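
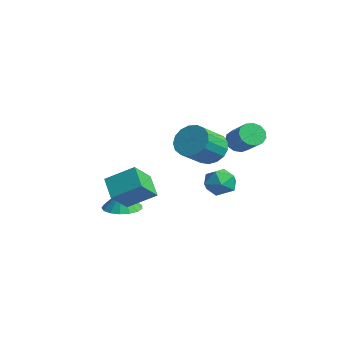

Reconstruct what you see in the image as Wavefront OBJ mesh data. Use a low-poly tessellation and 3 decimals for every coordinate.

v -0.217 2.285 2.314
v 0.619 2.217 1.699
v 1.233 0.806 2.69
v 0.397 0.875 3.306
v 0.761 2.531 2.058
v 1.375 1.12 3.05
v 0.679 2.789 2.476
v 1.293 1.378 3.467
v 0.391 2.931 2.857
v 1.005 1.521 3.848
v -0.035 2.926 3.113
v 0.579 1.515 4.105
v -0.503 2.774 3.187
v 0.111 1.363 4.178
v -0.906 2.51 3.06
v -0.292 1.099 4.052
v -1.151 2.194 2.763
v -0.537 0.784 3.754
v -1.182 1.9 2.363
v -0.568 0.489 3.354
v -0.991 1.693 1.952
v -0.377 0.283 2.943
v -0.624 1.623 1.624
v -0.01 0.212 2.615
v -0.163 1.704 1.454
v 0.451 0.293 2.445
v 0.285 1.918 1.481
v 0.899 0.508 2.472
v -0.16 3.845 2.619
v 0.188 4.223 2.072
v 1.628 4.232 2.994
v 1.28 3.855 3.541
v 0.021 4.513 2.33
v 1.461 4.522 3.252
v -0.203 4.592 2.679
v 1.237 4.601 3.601
v -0.414 4.433 3.009
v 1.026 4.442 3.932
v -0.544 4.088 3.216
v 0.896 4.097 4.138
v -0.552 3.666 3.232
v 0.888 3.675 4.155
v -0.436 3.301 3.054
v 1.004 3.31 3.977
v -0.232 3.109 2.738
v 1.208 3.118 3.661
v -0.005 3.15 2.384
v 1.435 3.159 3.306
v 0.172 3.413 2.104
v 1.612 3.422 3.027
v 0.244 3.813 1.988
v 1.684 3.822 2.91
v -0.684 -2.451 0.228
v -0.081 -3.574 1.26
v 0.137 -1.205 1.103
v 0.741 -2.328 2.135
v 0.459 -2.612 -0.615
v 1.063 -3.735 0.417
v 1.281 -1.366 0.26
v 1.884 -2.489 1.292
v -0.433 3.847 -0.25
v 0.348 3.355 -0.573
v -1.108 2.485 0.193
v -0.327 1.993 -0.13
v -0.253 2.565 0.66
v 0.164 3.406 0.386
v -0.924 2.434 -0.766
v -0.507 3.275 -1.04
v 0.044 2.481 -0.892
v 0.46 2.563 -0.01
v -1.22 3.277 -0.37
v -0.804 3.359 0.512
v -1.568 -1.974 -1.515
v -0.934 -1.162 -1.512
v -1.532 -2.006 -0.265
v -1.384 -0.961 -1.495
v -1.876 -0.992 -1.481
v -2.297 -1.248 -1.475
v -2.551 -1.67 -1.479
v -2.58 -2.162 -1.49
v -2.377 -2.611 -1.507
v -1.989 -2.914 -1.526
v -1.504 -3.002 -1.542
v -1.034 -2.854 -1.552
v -0.686 -2.505 -1.553
v -0.54 -2.034 -1.546
v -0.63 -1.55 -1.531
f 2 1 5
f 2 5 3
f 3 5 6
f 3 6 4
f 5 1 7
f 5 7 6
f 6 7 8
f 6 8 4
f 7 1 9
f 7 9 8
f 8 9 10
f 8 10 4
f 9 1 11
f 9 11 10
f 10 11 12
f 10 12 4
f 11 1 13
f 11 13 12
f 12 13 14
f 12 14 4
f 13 1 15
f 13 15 14
f 14 15 16
f 14 16 4
f 15 1 17
f 15 17 16
f 16 17 18
f 16 18 4
f 17 1 19
f 17 19 18
f 18 19 20
f 18 20 4
f 19 1 21
f 19 21 20
f 20 21 22
f 20 22 4
f 21 1 23
f 21 23 22
f 22 23 24
f 22 24 4
f 23 1 25
f 23 25 24
f 24 25 26
f 24 26 4
f 25 1 27
f 25 27 26
f 26 27 28
f 26 28 4
f 27 1 2
f 27 2 28
f 28 2 3
f 28 3 4
f 30 29 33
f 30 33 31
f 31 33 34
f 31 34 32
f 33 29 35
f 33 35 34
f 34 35 36
f 34 36 32
f 35 29 37
f 35 37 36
f 36 37 38
f 36 38 32
f 37 29 39
f 37 39 38
f 38 39 40
f 38 40 32
f 39 29 41
f 39 41 40
f 40 41 42
f 40 42 32
f 41 29 43
f 41 43 42
f 42 43 44
f 42 44 32
f 43 29 45
f 43 45 44
f 44 45 46
f 44 46 32
f 45 29 47
f 45 47 46
f 46 47 48
f 46 48 32
f 47 29 49
f 47 49 48
f 48 49 50
f 48 50 32
f 49 29 51
f 49 51 50
f 50 51 52
f 50 52 32
f 51 29 30
f 51 30 52
f 52 30 31
f 52 31 32
f 54 56 53
f 57 54 53
f 53 56 55
f 55 57 53
f 54 60 56
f 58 54 57
f 58 60 54
f 56 60 55
f 59 57 55
f 55 60 59
f 59 58 57
f 60 58 59
f 61 72 66
f 61 66 62
f 61 62 68
f 61 68 71
f 61 71 72
f 62 66 70
f 66 72 65
f 72 71 63
f 71 68 67
f 68 62 69
f 64 70 65
f 64 65 63
f 64 63 67
f 64 67 69
f 64 69 70
f 65 70 66
f 63 65 72
f 67 63 71
f 69 67 68
f 70 69 62
f 74 73 76
f 74 76 75
f 76 73 77
f 76 77 75
f 77 73 78
f 77 78 75
f 78 73 79
f 78 79 75
f 79 73 80
f 79 80 75
f 80 73 81
f 80 81 75
f 81 73 82
f 81 82 75
f 82 73 83
f 82 83 75
f 83 73 84
f 83 84 75
f 84 73 85
f 84 85 75
f 85 73 86
f 85 86 75
f 86 73 87
f 86 87 75
f 87 73 74
f 87 74 75



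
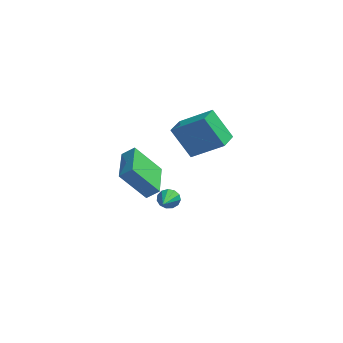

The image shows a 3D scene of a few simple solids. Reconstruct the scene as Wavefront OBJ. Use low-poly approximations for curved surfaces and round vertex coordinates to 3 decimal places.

v -2.652 0.661 -2.615
v -2.4 0.439 -3.137
v -2.568 -1.201 -1.785
v -2.134 0.542 -2.934
v -2.033 0.682 -2.631
v -2.128 0.815 -2.322
v -2.39 0.899 -2.107
v -2.735 0.908 -2.053
v -3.054 0.838 -2.177
v -3.245 0.712 -2.441
v -3.248 0.569 -2.76
v -3.062 0.456 -3.033
v -2.746 0.407 -3.173
v -1.044 -1.899 2.325
v -2.102 -1.613 3.938
v -0.838 -0.679 2.244
v -1.896 -0.393 3.857
v 0.636 -2.107 3.463
v -0.422 -1.821 5.076
v 0.842 -0.887 3.382
v -0.216 -0.601 4.995
v -4.385 -2.958 1.211
v -3.73 -2.9 1.734
v -4.726 -0.803 1.397
v -4.072 -0.745 1.921
v -3.108 -2.615 -0.421
v -2.454 -2.557 0.103
v -3.45 -0.46 -0.234
v -2.795 -0.402 0.289
f 2 1 4
f 2 4 3
f 4 1 5
f 4 5 3
f 5 1 6
f 5 6 3
f 6 1 7
f 6 7 3
f 7 1 8
f 7 8 3
f 8 1 9
f 8 9 3
f 9 1 10
f 9 10 3
f 10 1 11
f 10 11 3
f 11 1 12
f 11 12 3
f 12 1 13
f 12 13 3
f 13 1 2
f 13 2 3
f 15 17 14
f 18 15 14
f 14 17 16
f 16 18 14
f 15 21 17
f 19 15 18
f 19 21 15
f 17 21 16
f 20 18 16
f 16 21 20
f 20 19 18
f 21 19 20
f 23 25 22
f 26 23 22
f 22 25 24
f 24 26 22
f 23 29 25
f 27 23 26
f 27 29 23
f 25 29 24
f 28 26 24
f 24 29 28
f 28 27 26
f 29 27 28



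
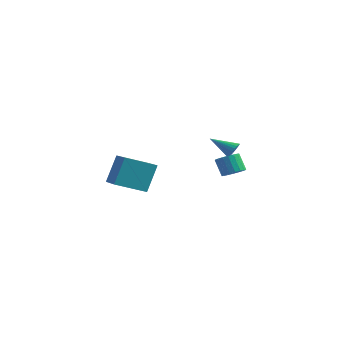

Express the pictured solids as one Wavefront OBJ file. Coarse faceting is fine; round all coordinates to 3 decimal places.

v -0.405 2.672 0.182
v 0.109 3.046 0.423
v -0.48 3.242 1.379
v -0.995 2.868 1.138
v -0.059 3.25 0.277
v -0.649 3.446 1.233
v -0.297 3.34 0.112
v -0.886 3.536 1.068
v -0.556 3.297 -0.039
v -1.145 3.493 0.917
v -0.785 3.131 -0.146
v -1.374 3.327 0.81
v -0.939 2.874 -0.188
v -1.528 3.07 0.767
v -0.987 2.577 -0.157
v -1.576 2.773 0.799
v -0.92 2.298 -0.059
v -1.509 2.494 0.897
v -0.751 2.094 0.087
v -1.341 2.29 1.043
v -0.514 2.004 0.252
v -1.103 2.2 1.208
v -0.255 2.047 0.403
v -0.844 2.243 1.359
v -0.026 2.213 0.51
v -0.615 2.409 1.466
v 0.128 2.47 0.553
v -0.461 2.666 1.508
v 0.176 2.767 0.521
v -0.413 2.963 1.477
v -0.497 2.785 1.738
v -0.315 3.035 2.205
v -1.763 2.395 2.442
v -0.42 3.2 2.107
v -0.537 3.301 1.952
v -0.648 3.324 1.765
v -0.736 3.265 1.574
v -0.788 3.132 1.408
v -0.795 2.947 1.292
v -0.757 2.737 1.244
v -0.679 2.535 1.271
v -0.574 2.371 1.37
v -0.457 2.269 1.524
v -0.346 2.247 1.711
v -0.258 2.306 1.902
v -0.207 2.438 2.068
v -0.199 2.623 2.184
v -0.237 2.833 2.232
v -3.512 -4.204 1.195
v -3.479 -3.367 2.754
v -2.399 -2.991 0.519
v -2.366 -2.153 2.078
v -2.334 -5.047 1.622
v -2.301 -4.209 3.181
v -1.221 -3.833 0.946
v -1.188 -2.996 2.505
f 2 1 5
f 2 5 3
f 3 5 6
f 3 6 4
f 5 1 7
f 5 7 6
f 6 7 8
f 6 8 4
f 7 1 9
f 7 9 8
f 8 9 10
f 8 10 4
f 9 1 11
f 9 11 10
f 10 11 12
f 10 12 4
f 11 1 13
f 11 13 12
f 12 13 14
f 12 14 4
f 13 1 15
f 13 15 14
f 14 15 16
f 14 16 4
f 15 1 17
f 15 17 16
f 16 17 18
f 16 18 4
f 17 1 19
f 17 19 18
f 18 19 20
f 18 20 4
f 19 1 21
f 19 21 20
f 20 21 22
f 20 22 4
f 21 1 23
f 21 23 22
f 22 23 24
f 22 24 4
f 23 1 25
f 23 25 24
f 24 25 26
f 24 26 4
f 25 1 27
f 25 27 26
f 26 27 28
f 26 28 4
f 27 1 29
f 27 29 28
f 28 29 30
f 28 30 4
f 29 1 2
f 29 2 30
f 30 2 3
f 30 3 4
f 32 31 34
f 32 34 33
f 34 31 35
f 34 35 33
f 35 31 36
f 35 36 33
f 36 31 37
f 36 37 33
f 37 31 38
f 37 38 33
f 38 31 39
f 38 39 33
f 39 31 40
f 39 40 33
f 40 31 41
f 40 41 33
f 41 31 42
f 41 42 33
f 42 31 43
f 42 43 33
f 43 31 44
f 43 44 33
f 44 31 45
f 44 45 33
f 45 31 46
f 45 46 33
f 46 31 47
f 46 47 33
f 47 31 48
f 47 48 33
f 48 31 32
f 48 32 33
f 50 52 49
f 53 50 49
f 49 52 51
f 51 53 49
f 50 56 52
f 54 50 53
f 54 56 50
f 52 56 51
f 55 53 51
f 51 56 55
f 55 54 53
f 56 54 55



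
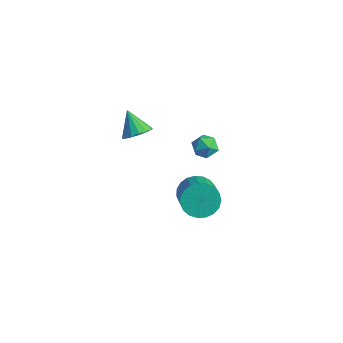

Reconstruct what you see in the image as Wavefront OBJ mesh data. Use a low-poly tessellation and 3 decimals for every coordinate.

v 1.523 2.888 -4.204
v 2.253 3.705 -4.303
v 3.568 2.668 -3.155
v 2.837 1.852 -3.056
v 2.023 3.828 -3.927
v 3.337 2.792 -2.78
v 1.706 3.789 -3.6
v 3.02 2.752 -2.452
v 1.357 3.594 -3.377
v 2.672 2.558 -2.229
v 1.037 3.278 -3.297
v 2.352 2.241 -2.149
v 0.801 2.893 -3.374
v 2.116 1.856 -2.226
v 0.69 2.508 -3.594
v 2.005 1.471 -2.446
v 0.723 2.189 -3.92
v 2.037 1.152 -2.772
v 0.894 1.991 -4.295
v 2.208 0.954 -3.147
v 1.174 1.947 -4.654
v 2.488 0.911 -3.506
v 1.514 2.067 -4.936
v 2.828 1.03 -3.788
v 1.855 2.329 -5.091
v 3.17 1.292 -3.943
v 2.14 2.687 -5.092
v 3.454 1.65 -3.944
v 2.317 3.08 -4.94
v 3.632 2.043 -3.792
v 2.357 3.44 -4.661
v 3.672 2.403 -3.513
v 0.266 -0.228 2.58
v 0.812 -0.581 3.127
v -0.726 0.008 3.72
v 0.913 -0.152 3.126
v 0.84 0.256 2.979
v 0.613 0.535 2.725
v 0.294 0.609 2.431
v -0.033 0.459 2.178
v -0.28 0.125 2.032
v -0.38 -0.303 2.033
v -0.308 -0.711 2.18
v -0.081 -0.99 2.435
v 0.238 -1.064 2.728
v 0.565 -0.914 2.981
v 1.749 3.138 1.078
v 2.511 3.181 1.314
v 2.069 2.239 0.206
v 2.831 2.282 0.442
v 2.28 1.969 0.928
v 2.081 2.524 1.467
v 2.499 2.896 0.053
v 2.3 3.451 0.592
v 2.974 3.031 0.681
v 2.839 2.458 1.221
v 1.741 2.962 0.299
v 1.606 2.389 0.839
f 2 1 5
f 2 5 3
f 3 5 6
f 3 6 4
f 5 1 7
f 5 7 6
f 6 7 8
f 6 8 4
f 7 1 9
f 7 9 8
f 8 9 10
f 8 10 4
f 9 1 11
f 9 11 10
f 10 11 12
f 10 12 4
f 11 1 13
f 11 13 12
f 12 13 14
f 12 14 4
f 13 1 15
f 13 15 14
f 14 15 16
f 14 16 4
f 15 1 17
f 15 17 16
f 16 17 18
f 16 18 4
f 17 1 19
f 17 19 18
f 18 19 20
f 18 20 4
f 19 1 21
f 19 21 20
f 20 21 22
f 20 22 4
f 21 1 23
f 21 23 22
f 22 23 24
f 22 24 4
f 23 1 25
f 23 25 24
f 24 25 26
f 24 26 4
f 25 1 27
f 25 27 26
f 26 27 28
f 26 28 4
f 27 1 29
f 27 29 28
f 28 29 30
f 28 30 4
f 29 1 31
f 29 31 30
f 30 31 32
f 30 32 4
f 31 1 2
f 31 2 32
f 32 2 3
f 32 3 4
f 34 33 36
f 34 36 35
f 36 33 37
f 36 37 35
f 37 33 38
f 37 38 35
f 38 33 39
f 38 39 35
f 39 33 40
f 39 40 35
f 40 33 41
f 40 41 35
f 41 33 42
f 41 42 35
f 42 33 43
f 42 43 35
f 43 33 44
f 43 44 35
f 44 33 45
f 44 45 35
f 45 33 46
f 45 46 35
f 46 33 34
f 46 34 35
f 47 58 52
f 47 52 48
f 47 48 54
f 47 54 57
f 47 57 58
f 48 52 56
f 52 58 51
f 58 57 49
f 57 54 53
f 54 48 55
f 50 56 51
f 50 51 49
f 50 49 53
f 50 53 55
f 50 55 56
f 51 56 52
f 49 51 58
f 53 49 57
f 55 53 54
f 56 55 48



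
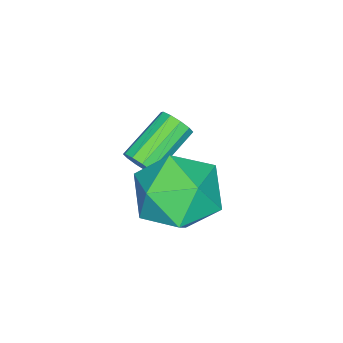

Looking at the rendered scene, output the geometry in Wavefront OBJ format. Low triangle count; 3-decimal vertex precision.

v -1.73 -0.179 2.042
v -0.624 -0.691 2.09
v -2.556 -1.929 2.43
v -1.45 -2.441 2.478
v -1.798 -1.659 3.347
v -1.288 -0.577 3.107
v -1.892 -2.043 1.413
v -1.382 -0.961 1.173
v -0.724 -1.842 1.701
v -0.666 -1.605 2.896
v -2.514 -1.015 1.624
v -2.456 -0.778 2.819
v -3.08 -3.331 0.872
v -2.836 -3.078 1.242
v -4.217 -2.796 1.958
v -4.46 -3.049 1.588
v -2.912 -2.871 1.016
v -4.292 -2.59 1.731
v -3.051 -2.841 0.735
v -4.431 -2.559 1.45
v -3.202 -2.997 0.506
v -4.582 -2.715 1.222
v -3.306 -3.281 0.417
v -4.686 -2.999 1.133
v -3.323 -3.584 0.502
v -4.704 -3.302 1.218
v -3.248 -3.79 0.729
v -4.628 -3.509 1.444
v -3.109 -3.821 1.01
v -4.489 -3.539 1.725
v -2.958 -3.665 1.238
v -4.338 -3.383 1.954
v -2.854 -3.381 1.327
v -4.234 -3.099 2.043
f 1 12 6
f 1 6 2
f 1 2 8
f 1 8 11
f 1 11 12
f 2 6 10
f 6 12 5
f 12 11 3
f 11 8 7
f 8 2 9
f 4 10 5
f 4 5 3
f 4 3 7
f 4 7 9
f 4 9 10
f 5 10 6
f 3 5 12
f 7 3 11
f 9 7 8
f 10 9 2
f 14 13 17
f 14 17 15
f 15 17 18
f 15 18 16
f 17 13 19
f 17 19 18
f 18 19 20
f 18 20 16
f 19 13 21
f 19 21 20
f 20 21 22
f 20 22 16
f 21 13 23
f 21 23 22
f 22 23 24
f 22 24 16
f 23 13 25
f 23 25 24
f 24 25 26
f 24 26 16
f 25 13 27
f 25 27 26
f 26 27 28
f 26 28 16
f 27 13 29
f 27 29 28
f 28 29 30
f 28 30 16
f 29 13 31
f 29 31 30
f 30 31 32
f 30 32 16
f 31 13 33
f 31 33 32
f 32 33 34
f 32 34 16
f 33 13 14
f 33 14 34
f 34 14 15
f 34 15 16



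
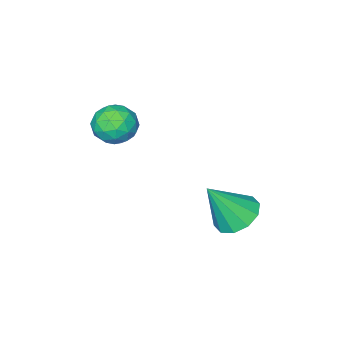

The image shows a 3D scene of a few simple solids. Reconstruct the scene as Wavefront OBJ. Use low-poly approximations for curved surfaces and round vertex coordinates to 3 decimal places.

v 1.456 2.808 -3.769
v 2.289 2.918 -4.234
v 2.424 2.312 -2.151
v 2.145 3.439 -3.988
v 1.738 3.719 -3.659
v 1.224 3.65 -3.372
v 0.798 3.26 -3.237
v 0.623 2.697 -3.305
v 0.767 2.177 -3.55
v 1.173 1.897 -3.879
v 1.688 1.965 -4.166
v 2.114 2.356 -4.302
v 2.723 -1.195 -0.279
v 3.261 -0.484 -0.429
v 3.899 -2.056 -0.151
v 4.437 -1.345 -0.301
v 3.965 -1.4 0.468
v 3.238 -0.868 0.389
v 3.922 -1.672 -0.969
v 3.195 -1.14 -1.048
v 4.002 -0.778 -0.856
v 4.028 -0.61 0.032
v 3.132 -1.93 -0.612
v 3.158 -1.762 0.276
v 2.889 -0.764 -0.365
v 4.271 -1.776 -0.215
v 3.994 -1.809 0.237
v 4.31 -1.39 0.149
v 2.875 -0.99 0.116
v 3.191 -0.572 0.027
v 3.605 -1.11 0.555
v 3.969 -1.968 -0.607
v 4.285 -1.55 -0.696
v 2.85 -1.15 -0.729
v 3.166 -0.731 -0.817
v 3.555 -1.43 -1.135
v 3.64 -0.519 -0.704
v 4.331 -1.025 -0.629
v 4.029 -1.217 -1.022
v 3.602 -0.904 -1.068
v 3.655 -0.42 -0.182
v 4.347 -0.926 -0.107
v 4.069 -0.959 0.345
v 3.642 -0.646 0.299
v 4.091 -0.593 -0.433
v 2.813 -1.614 -0.473
v 3.505 -2.12 -0.398
v 3.518 -1.894 -0.879
v 3.091 -1.581 -0.925
v 2.829 -1.515 0.049
v 3.52 -2.021 0.124
v 3.558 -1.636 0.488
v 3.131 -1.323 0.442
v 3.069 -1.947 -0.147
f 2 1 4
f 2 4 3
f 4 1 5
f 4 5 3
f 5 1 6
f 5 6 3
f 6 1 7
f 6 7 3
f 7 1 8
f 7 8 3
f 8 1 9
f 8 9 3
f 9 1 10
f 9 10 3
f 10 1 11
f 10 11 3
f 11 1 12
f 11 12 3
f 12 1 2
f 12 2 3
f 13 50 29
f 50 24 53
f 29 53 18
f 50 53 29
f 13 29 25
f 29 18 30
f 25 30 14
f 29 30 25
f 13 25 34
f 25 14 35
f 34 35 20
f 25 35 34
f 13 34 46
f 34 20 49
f 46 49 23
f 34 49 46
f 13 46 50
f 46 23 54
f 50 54 24
f 46 54 50
f 14 30 41
f 30 18 44
f 41 44 22
f 30 44 41
f 18 53 31
f 53 24 52
f 31 52 17
f 53 52 31
f 24 54 51
f 54 23 47
f 51 47 15
f 54 47 51
f 23 49 48
f 49 20 36
f 48 36 19
f 49 36 48
f 20 35 40
f 35 14 37
f 40 37 21
f 35 37 40
f 16 42 28
f 42 22 43
f 28 43 17
f 42 43 28
f 16 28 26
f 28 17 27
f 26 27 15
f 28 27 26
f 16 26 33
f 26 15 32
f 33 32 19
f 26 32 33
f 16 33 38
f 33 19 39
f 38 39 21
f 33 39 38
f 16 38 42
f 38 21 45
f 42 45 22
f 38 45 42
f 17 43 31
f 43 22 44
f 31 44 18
f 43 44 31
f 15 27 51
f 27 17 52
f 51 52 24
f 27 52 51
f 19 32 48
f 32 15 47
f 48 47 23
f 32 47 48
f 21 39 40
f 39 19 36
f 40 36 20
f 39 36 40
f 22 45 41
f 45 21 37
f 41 37 14
f 45 37 41



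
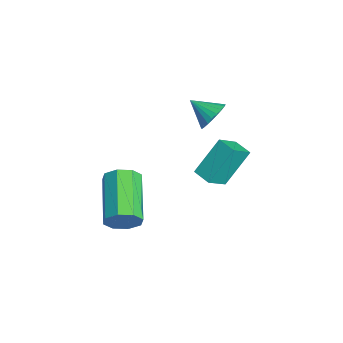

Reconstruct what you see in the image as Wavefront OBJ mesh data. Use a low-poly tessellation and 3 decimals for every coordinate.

v -2.592 0.962 0.613
v -2.121 0.992 1.17
v -3.248 0.198 1.207
v -2.302 1.201 1.239
v -2.527 1.373 1.212
v -2.762 1.483 1.094
v -2.971 1.514 0.903
v -3.122 1.461 0.668
v -3.192 1.331 0.424
v -3.171 1.146 0.209
v -3.062 0.932 0.055
v -2.881 0.723 -0.014
v -2.656 0.551 0.013
v -2.421 0.44 0.131
v -2.212 0.41 0.322
v -2.061 0.463 0.558
v -1.991 0.593 0.801
v -2.012 0.778 1.016
v 0.552 -3.319 -1.907
v 0.838 -2.976 -1.28
v -1.186 -2.557 -0.586
v -1.472 -2.901 -1.213
v 0.762 -2.6 -1.728
v -1.262 -2.182 -1.035
v 0.563 -2.647 -2.281
v -1.461 -2.228 -1.587
v 0.357 -3.087 -2.615
v -1.666 -2.668 -1.921
v 0.266 -3.663 -2.534
v -1.758 -3.244 -1.84
v 0.342 -4.038 -2.085
v -1.682 -3.62 -1.392
v 0.541 -3.992 -1.533
v -1.483 -3.573 -0.839
v 0.746 -3.552 -1.199
v -1.277 -3.133 -0.505
v -2.374 0.841 -2.794
v -2.799 1.939 -1.419
v -1.638 1.218 -2.867
v -2.063 2.315 -1.491
v -1.877 0.025 -1.989
v -2.302 1.122 -0.613
v -1.141 0.401 -2.061
v -1.566 1.499 -0.686
f 2 1 4
f 2 4 3
f 4 1 5
f 4 5 3
f 5 1 6
f 5 6 3
f 6 1 7
f 6 7 3
f 7 1 8
f 7 8 3
f 8 1 9
f 8 9 3
f 9 1 10
f 9 10 3
f 10 1 11
f 10 11 3
f 11 1 12
f 11 12 3
f 12 1 13
f 12 13 3
f 13 1 14
f 13 14 3
f 14 1 15
f 14 15 3
f 15 1 16
f 15 16 3
f 16 1 17
f 16 17 3
f 17 1 18
f 17 18 3
f 18 1 2
f 18 2 3
f 20 19 23
f 20 23 21
f 21 23 24
f 21 24 22
f 23 19 25
f 23 25 24
f 24 25 26
f 24 26 22
f 25 19 27
f 25 27 26
f 26 27 28
f 26 28 22
f 27 19 29
f 27 29 28
f 28 29 30
f 28 30 22
f 29 19 31
f 29 31 30
f 30 31 32
f 30 32 22
f 31 19 33
f 31 33 32
f 32 33 34
f 32 34 22
f 33 19 35
f 33 35 34
f 34 35 36
f 34 36 22
f 35 19 20
f 35 20 36
f 36 20 21
f 36 21 22
f 38 40 37
f 41 38 37
f 37 40 39
f 39 41 37
f 38 44 40
f 42 38 41
f 42 44 38
f 40 44 39
f 43 41 39
f 39 44 43
f 43 42 41
f 44 42 43



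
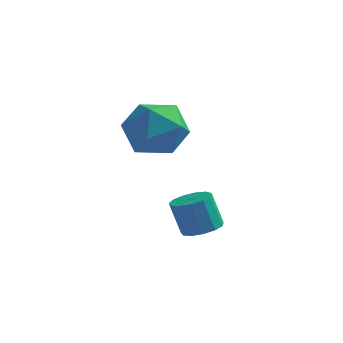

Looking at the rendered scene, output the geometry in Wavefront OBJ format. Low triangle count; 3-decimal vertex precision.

v -1.704 -1.617 1.354
v -0.526 -1.481 1.433
v -1.474 -2.679 -0.233
v -0.296 -2.543 -0.154
v -0.874 -3.202 0.649
v -1.016 -2.546 1.629
v -0.984 -1.614 -0.429
v -1.126 -0.958 0.551
v -0.081 -1.479 0.331
v -0.013 -2.461 0.997
v -1.987 -1.699 0.203
v -1.919 -2.681 0.869
v 0.66 -2.454 -3.348
v 1.202 -2.843 -3.135
v 0.781 -2.775 -1.939
v 0.24 -2.386 -2.152
v 1.32 -2.468 -3.115
v 0.9 -2.399 -1.919
v 1.229 -2.088 -3.169
v 0.808 -2.019 -1.973
v 0.958 -1.824 -3.28
v 0.537 -1.756 -2.084
v 0.591 -1.761 -3.412
v 0.171 -1.692 -2.216
v 0.247 -1.917 -3.524
v -0.174 -1.849 -2.328
v 0.034 -2.245 -3.58
v -0.387 -2.176 -2.384
v 0.02 -2.638 -3.563
v -0.401 -2.57 -2.367
v 0.209 -2.974 -3.477
v -0.212 -2.905 -2.281
v 0.542 -3.144 -3.35
v 0.121 -3.075 -2.154
v 0.912 -3.096 -3.223
v 0.491 -3.027 -2.027
f 1 12 6
f 1 6 2
f 1 2 8
f 1 8 11
f 1 11 12
f 2 6 10
f 6 12 5
f 12 11 3
f 11 8 7
f 8 2 9
f 4 10 5
f 4 5 3
f 4 3 7
f 4 7 9
f 4 9 10
f 5 10 6
f 3 5 12
f 7 3 11
f 9 7 8
f 10 9 2
f 14 13 17
f 14 17 15
f 15 17 18
f 15 18 16
f 17 13 19
f 17 19 18
f 18 19 20
f 18 20 16
f 19 13 21
f 19 21 20
f 20 21 22
f 20 22 16
f 21 13 23
f 21 23 22
f 22 23 24
f 22 24 16
f 23 13 25
f 23 25 24
f 24 25 26
f 24 26 16
f 25 13 27
f 25 27 26
f 26 27 28
f 26 28 16
f 27 13 29
f 27 29 28
f 28 29 30
f 28 30 16
f 29 13 31
f 29 31 30
f 30 31 32
f 30 32 16
f 31 13 33
f 31 33 32
f 32 33 34
f 32 34 16
f 33 13 35
f 33 35 34
f 34 35 36
f 34 36 16
f 35 13 14
f 35 14 36
f 36 14 15
f 36 15 16



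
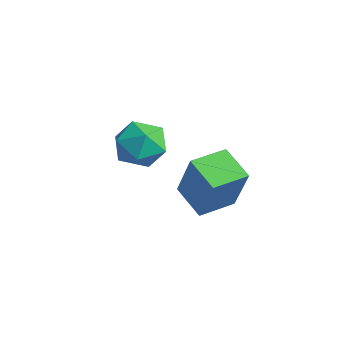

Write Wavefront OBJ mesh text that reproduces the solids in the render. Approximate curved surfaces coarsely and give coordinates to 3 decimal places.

v -1.573 1.269 -2.529
v -0.708 1.239 -0.827
v -1.689 2.521 -2.448
v -0.825 2.491 -0.746
v -0.455 1.409 -3.094
v 0.409 1.379 -1.392
v -0.572 2.661 -3.013
v 0.293 2.631 -1.311
v -3.84 2.021 -2.133
v -3.017 1.655 -1.781
v -4.603 0.725 -1.699
v -3.78 0.359 -1.347
v -4.199 1.113 -0.91
v -3.728 1.914 -1.178
v -3.892 0.466 -2.302
v -3.421 1.267 -2.57
v -3.049 0.694 -1.886
v -3.239 1.093 -1.025
v -4.381 1.287 -2.455
v -4.571 1.686 -1.594
f 2 4 1
f 5 2 1
f 1 4 3
f 3 5 1
f 2 8 4
f 6 2 5
f 6 8 2
f 4 8 3
f 7 5 3
f 3 8 7
f 7 6 5
f 8 6 7
f 9 20 14
f 9 14 10
f 9 10 16
f 9 16 19
f 9 19 20
f 10 14 18
f 14 20 13
f 20 19 11
f 19 16 15
f 16 10 17
f 12 18 13
f 12 13 11
f 12 11 15
f 12 15 17
f 12 17 18
f 13 18 14
f 11 13 20
f 15 11 19
f 17 15 16
f 18 17 10



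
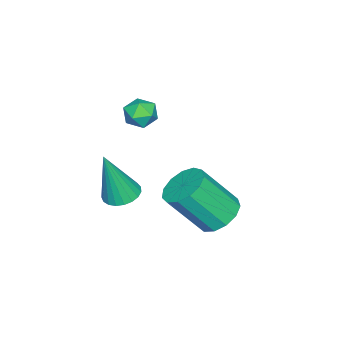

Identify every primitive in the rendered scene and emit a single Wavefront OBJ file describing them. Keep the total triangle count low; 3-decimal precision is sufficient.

v 2.758 1.036 1.744
v 3.539 1.22 1.577
v 4.084 0.228 3.028
v 3.302 0.044 3.196
v 3.385 1.55 1.86
v 3.93 0.559 3.311
v 3.033 1.718 2.107
v 3.577 0.726 3.558
v 2.592 1.669 2.239
v 3.137 0.677 3.69
v 2.205 1.419 2.214
v 2.749 0.427 3.665
v 1.993 1.047 2.039
v 2.537 0.055 3.49
v 2.023 0.672 1.771
v 2.568 -0.32 3.223
v 2.287 0.412 1.495
v 2.832 -0.579 2.946
v 2.7 0.351 1.298
v 3.245 -0.641 2.749
v 3.132 0.506 1.242
v 3.677 -0.485 2.693
v 3.444 0.83 1.346
v 3.989 -0.161 2.797
v -0.333 -2.543 3.12
v 0.134 -2.524 3.575
v -0.354 -3.596 3.185
v 0.113 -3.577 3.64
v -0.485 -3.355 3.777
v -0.472 -2.704 3.736
v 0.252 -3.416 3.024
v 0.265 -2.765 2.983
v 0.495 -3.064 3.515
v 0.04 -3.026 3.981
v -0.26 -3.094 2.779
v -0.715 -3.056 3.245
v 2.76 -2.346 1.623
v 3.113 -1.789 1.654
v 3.2 -2.734 3.577
v 2.864 -1.703 1.728
v 2.596 -1.727 1.783
v 2.357 -1.858 1.811
v 2.187 -2.074 1.806
v 2.117 -2.337 1.77
v 2.157 -2.601 1.708
v 2.302 -2.821 1.632
v 2.526 -2.959 1.554
v 2.791 -2.991 1.488
v 3.05 -2.912 1.445
v 3.259 -2.734 1.434
v 3.382 -2.489 1.455
v 3.397 -2.22 1.505
v 3.302 -1.972 1.575
f 2 1 5
f 2 5 3
f 3 5 6
f 3 6 4
f 5 1 7
f 5 7 6
f 6 7 8
f 6 8 4
f 7 1 9
f 7 9 8
f 8 9 10
f 8 10 4
f 9 1 11
f 9 11 10
f 10 11 12
f 10 12 4
f 11 1 13
f 11 13 12
f 12 13 14
f 12 14 4
f 13 1 15
f 13 15 14
f 14 15 16
f 14 16 4
f 15 1 17
f 15 17 16
f 16 17 18
f 16 18 4
f 17 1 19
f 17 19 18
f 18 19 20
f 18 20 4
f 19 1 21
f 19 21 20
f 20 21 22
f 20 22 4
f 21 1 23
f 21 23 22
f 22 23 24
f 22 24 4
f 23 1 2
f 23 2 24
f 24 2 3
f 24 3 4
f 25 36 30
f 25 30 26
f 25 26 32
f 25 32 35
f 25 35 36
f 26 30 34
f 30 36 29
f 36 35 27
f 35 32 31
f 32 26 33
f 28 34 29
f 28 29 27
f 28 27 31
f 28 31 33
f 28 33 34
f 29 34 30
f 27 29 36
f 31 27 35
f 33 31 32
f 34 33 26
f 38 37 40
f 38 40 39
f 40 37 41
f 40 41 39
f 41 37 42
f 41 42 39
f 42 37 43
f 42 43 39
f 43 37 44
f 43 44 39
f 44 37 45
f 44 45 39
f 45 37 46
f 45 46 39
f 46 37 47
f 46 47 39
f 47 37 48
f 47 48 39
f 48 37 49
f 48 49 39
f 49 37 50
f 49 50 39
f 50 37 51
f 50 51 39
f 51 37 52
f 51 52 39
f 52 37 53
f 52 53 39
f 53 37 38
f 53 38 39



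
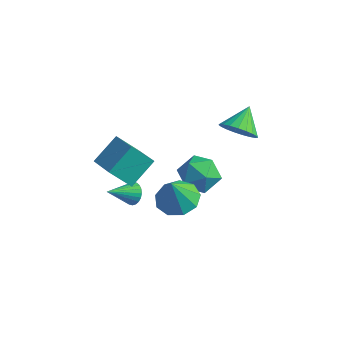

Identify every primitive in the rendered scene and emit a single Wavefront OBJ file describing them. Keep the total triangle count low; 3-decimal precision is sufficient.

v -3.582 -3.718 0.631
v -2.169 -4.46 1.272
v -3.302 -2.376 1.567
v -1.889 -3.118 2.207
v -2.771 -3.122 -0.467
v -1.358 -3.864 0.173
v -2.491 -1.78 0.468
v -1.078 -2.522 1.109
v -3.244 -1.272 -3.82
v -2.859 -1.127 -3.33
v -3.856 -2.488 -2.98
v -3.06 -0.989 -3.276
v -3.29 -0.894 -3.306
v -3.512 -0.856 -3.414
v -3.693 -0.882 -3.583
v -3.806 -0.967 -3.789
v -3.834 -1.099 -3.999
v -3.771 -1.257 -4.183
v -3.629 -1.417 -4.311
v -3.428 -1.555 -4.364
v -3.199 -1.65 -4.334
v -2.976 -1.687 -4.227
v -2.795 -1.661 -4.057
v -2.682 -1.576 -3.851
v -2.654 -1.445 -3.641
v -2.717 -1.287 -3.458
v -0.733 1.83 -2.652
v 0.172 1.128 -2.603
v -1.872 0.372 -2.517
v -0.967 -0.33 -2.468
v -1.192 0.377 -1.594
v -0.488 1.278 -1.678
v -1.212 0.222 -3.442
v -0.508 1.123 -3.526
v -0.124 0.134 -3.091
v -0.112 0.23 -1.949
v -1.588 1.27 -3.171
v -1.576 1.366 -2.029
v 0.4 2.08 0.434
v 1.284 2.402 0.161
v 0.22 3.28 1.266
v 1.043 2.564 -0.125
v 0.69 2.643 -0.314
v 0.287 2.624 -0.374
v -0.096 2.511 -0.293
v -0.394 2.324 -0.087
v -0.554 2.095 0.209
v -0.55 1.863 0.544
v -0.381 1.669 0.86
v -0.078 1.546 1.103
v 0.308 1.515 1.23
v 0.71 1.583 1.219
v 1.058 1.736 1.073
v 1.292 1.949 0.816
v 1.372 2.185 0.494
v -0.125 -2.066 -1.545
v 0.679 -2.74 -1.758
v -0.135 -2.574 0.025
v 0.945 -2.092 -1.546
v 0.711 -1.432 -1.334
v 0.085 -1.068 -1.221
v -0.638 -1.172 -1.259
v -1.122 -1.694 -1.431
v -1.139 -2.39 -1.656
v -0.681 -2.935 -1.829
v 0.036 -3.073 -1.869
f 2 4 1
f 5 2 1
f 1 4 3
f 3 5 1
f 2 8 4
f 6 2 5
f 6 8 2
f 4 8 3
f 7 5 3
f 3 8 7
f 7 6 5
f 8 6 7
f 10 9 12
f 10 12 11
f 12 9 13
f 12 13 11
f 13 9 14
f 13 14 11
f 14 9 15
f 14 15 11
f 15 9 16
f 15 16 11
f 16 9 17
f 16 17 11
f 17 9 18
f 17 18 11
f 18 9 19
f 18 19 11
f 19 9 20
f 19 20 11
f 20 9 21
f 20 21 11
f 21 9 22
f 21 22 11
f 22 9 23
f 22 23 11
f 23 9 24
f 23 24 11
f 24 9 25
f 24 25 11
f 25 9 26
f 25 26 11
f 26 9 10
f 26 10 11
f 27 38 32
f 27 32 28
f 27 28 34
f 27 34 37
f 27 37 38
f 28 32 36
f 32 38 31
f 38 37 29
f 37 34 33
f 34 28 35
f 30 36 31
f 30 31 29
f 30 29 33
f 30 33 35
f 30 35 36
f 31 36 32
f 29 31 38
f 33 29 37
f 35 33 34
f 36 35 28
f 40 39 42
f 40 42 41
f 42 39 43
f 42 43 41
f 43 39 44
f 43 44 41
f 44 39 45
f 44 45 41
f 45 39 46
f 45 46 41
f 46 39 47
f 46 47 41
f 47 39 48
f 47 48 41
f 48 39 49
f 48 49 41
f 49 39 50
f 49 50 41
f 50 39 51
f 50 51 41
f 51 39 52
f 51 52 41
f 52 39 53
f 52 53 41
f 53 39 54
f 53 54 41
f 54 39 55
f 54 55 41
f 55 39 40
f 55 40 41
f 57 56 59
f 57 59 58
f 59 56 60
f 59 60 58
f 60 56 61
f 60 61 58
f 61 56 62
f 61 62 58
f 62 56 63
f 62 63 58
f 63 56 64
f 63 64 58
f 64 56 65
f 64 65 58
f 65 56 66
f 65 66 58
f 66 56 57
f 66 57 58



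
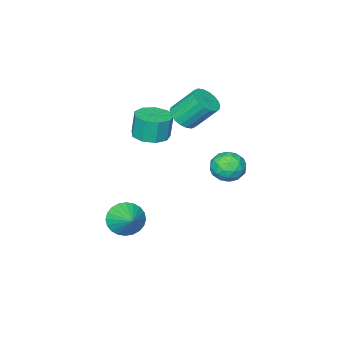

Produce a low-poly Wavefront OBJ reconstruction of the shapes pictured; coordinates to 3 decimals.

v -0.008 -1.293 0.55
v 0.908 -1.594 0.66
v 0.763 -1.527 2.041
v -0.152 -1.227 1.93
v 0.889 -0.931 0.626
v 0.744 -0.865 2.007
v 0.45 -0.438 0.556
v 0.306 -0.372 1.937
v -0.203 -0.345 0.484
v -0.347 -0.279 1.864
v -0.764 -0.696 0.442
v -0.909 -0.629 1.822
v -0.972 -1.326 0.45
v -1.117 -1.26 1.831
v -0.729 -1.941 0.505
v -0.873 -1.874 1.886
v -0.148 -2.253 0.581
v -0.292 -2.186 1.962
v 0.499 -2.115 0.642
v 0.354 -2.049 2.023
v -1.164 3.955 0.779
v -0.501 4.583 0.573
v -0.239 2.837 0.347
v 0.424 3.465 0.141
v 0.184 3.313 1.033
v -0.388 4.004 1.3
v -0.352 3.416 -0.38
v -0.924 4.107 -0.113
v 0.001 4.249 -0.143
v 0.332 4.186 0.73
v -1.072 3.234 0.19
v -0.741 3.171 1.063
v -0.913 4.367 0.714
v 0.173 3.053 0.206
v 0.032 2.964 0.73
v 0.422 3.332 0.609
v -0.847 4.027 1.141
v -0.457 4.396 1.02
v -0.055 3.65 1.29
v -0.283 3.024 -0.1
v 0.107 3.393 -0.221
v -1.162 4.088 0.311
v -0.772 4.456 0.19
v -0.685 3.77 -0.37
v -0.229 4.54 0.172
v 0.314 3.883 -0.082
v -0.142 3.854 -0.388
v -0.478 4.26 -0.231
v -0.034 4.503 0.685
v 0.509 3.845 0.431
v 0.368 3.756 0.955
v 0.032 4.163 1.112
v 0.26 4.307 0.264
v -1.249 3.575 0.489
v -0.706 2.917 0.235
v -0.772 3.257 -0.192
v -1.108 3.664 -0.035
v -1.054 3.537 1.002
v -0.511 2.88 0.748
v -0.262 3.16 1.151
v -0.598 3.566 1.308
v -1 3.113 0.656
v 2.935 0.143 -3.491
v 3.282 0.499 -4.347
v 3.505 1.277 -2.789
v 2.933 0.665 -4.332
v 2.585 0.752 -4.189
v 2.29 0.746 -3.94
v 2.093 0.648 -3.622
v 2.025 0.474 -3.284
v 2.094 0.249 -2.978
v 2.292 0.008 -2.75
v 2.588 -0.212 -2.635
v 2.936 -0.378 -2.65
v 3.284 -0.465 -2.793
v 3.579 -0.459 -3.042
v 3.776 -0.362 -3.36
v 3.845 -0.187 -3.698
v 3.775 0.038 -4.004
v 3.577 0.279 -4.232
v -1.22 -0.284 1.75
v -0.806 0.393 1.473
v -1.466 1.361 2.853
v -1.88 0.684 3.13
v -1.136 0.419 1.298
v -1.795 1.387 2.677
v -1.481 0.305 1.212
v -2.141 1.274 2.591
v -1.775 0.076 1.232
v -2.435 1.044 2.612
v -1.959 -0.226 1.356
v -2.619 0.743 2.735
v -1.997 -0.538 1.557
v -2.657 0.43 2.937
v -1.881 -0.801 1.797
v -2.541 0.168 3.176
v -1.634 -0.961 2.027
v -2.294 0.007 3.407
v -1.305 -0.987 2.203
v -1.964 -0.019 3.582
v -0.959 -0.874 2.289
v -1.619 0.095 3.668
v -0.665 -0.644 2.268
v -1.325 0.324 3.648
v -0.481 -0.343 2.145
v -1.141 0.626 3.524
v -0.443 -0.03 1.943
v -1.103 0.938 3.323
v -0.559 0.232 1.704
v -1.219 1.201 3.083
f 2 1 5
f 2 5 3
f 3 5 6
f 3 6 4
f 5 1 7
f 5 7 6
f 6 7 8
f 6 8 4
f 7 1 9
f 7 9 8
f 8 9 10
f 8 10 4
f 9 1 11
f 9 11 10
f 10 11 12
f 10 12 4
f 11 1 13
f 11 13 12
f 12 13 14
f 12 14 4
f 13 1 15
f 13 15 14
f 14 15 16
f 14 16 4
f 15 1 17
f 15 17 16
f 16 17 18
f 16 18 4
f 17 1 19
f 17 19 18
f 18 19 20
f 18 20 4
f 19 1 2
f 19 2 20
f 20 2 3
f 20 3 4
f 21 58 37
f 58 32 61
f 37 61 26
f 58 61 37
f 21 37 33
f 37 26 38
f 33 38 22
f 37 38 33
f 21 33 42
f 33 22 43
f 42 43 28
f 33 43 42
f 21 42 54
f 42 28 57
f 54 57 31
f 42 57 54
f 21 54 58
f 54 31 62
f 58 62 32
f 54 62 58
f 22 38 49
f 38 26 52
f 49 52 30
f 38 52 49
f 26 61 39
f 61 32 60
f 39 60 25
f 61 60 39
f 32 62 59
f 62 31 55
f 59 55 23
f 62 55 59
f 31 57 56
f 57 28 44
f 56 44 27
f 57 44 56
f 28 43 48
f 43 22 45
f 48 45 29
f 43 45 48
f 24 50 36
f 50 30 51
f 36 51 25
f 50 51 36
f 24 36 34
f 36 25 35
f 34 35 23
f 36 35 34
f 24 34 41
f 34 23 40
f 41 40 27
f 34 40 41
f 24 41 46
f 41 27 47
f 46 47 29
f 41 47 46
f 24 46 50
f 46 29 53
f 50 53 30
f 46 53 50
f 25 51 39
f 51 30 52
f 39 52 26
f 51 52 39
f 23 35 59
f 35 25 60
f 59 60 32
f 35 60 59
f 27 40 56
f 40 23 55
f 56 55 31
f 40 55 56
f 29 47 48
f 47 27 44
f 48 44 28
f 47 44 48
f 30 53 49
f 53 29 45
f 49 45 22
f 53 45 49
f 64 63 66
f 64 66 65
f 66 63 67
f 66 67 65
f 67 63 68
f 67 68 65
f 68 63 69
f 68 69 65
f 69 63 70
f 69 70 65
f 70 63 71
f 70 71 65
f 71 63 72
f 71 72 65
f 72 63 73
f 72 73 65
f 73 63 74
f 73 74 65
f 74 63 75
f 74 75 65
f 75 63 76
f 75 76 65
f 76 63 77
f 76 77 65
f 77 63 78
f 77 78 65
f 78 63 79
f 78 79 65
f 79 63 80
f 79 80 65
f 80 63 64
f 80 64 65
f 82 81 85
f 82 85 83
f 83 85 86
f 83 86 84
f 85 81 87
f 85 87 86
f 86 87 88
f 86 88 84
f 87 81 89
f 87 89 88
f 88 89 90
f 88 90 84
f 89 81 91
f 89 91 90
f 90 91 92
f 90 92 84
f 91 81 93
f 91 93 92
f 92 93 94
f 92 94 84
f 93 81 95
f 93 95 94
f 94 95 96
f 94 96 84
f 95 81 97
f 95 97 96
f 96 97 98
f 96 98 84
f 97 81 99
f 97 99 98
f 98 99 100
f 98 100 84
f 99 81 101
f 99 101 100
f 100 101 102
f 100 102 84
f 101 81 103
f 101 103 102
f 102 103 104
f 102 104 84
f 103 81 105
f 103 105 104
f 104 105 106
f 104 106 84
f 105 81 107
f 105 107 106
f 106 107 108
f 106 108 84
f 107 81 109
f 107 109 108
f 108 109 110
f 108 110 84
f 109 81 82
f 109 82 110
f 110 82 83
f 110 83 84



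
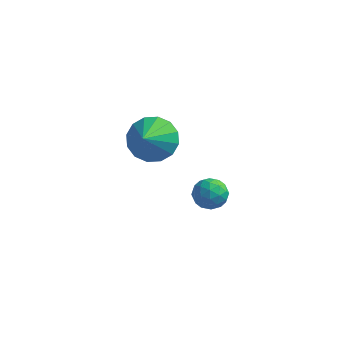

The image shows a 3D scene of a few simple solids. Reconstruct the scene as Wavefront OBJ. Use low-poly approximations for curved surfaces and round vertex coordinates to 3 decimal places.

v 3.734 0.873 -3.429
v 4.136 0.373 -3.439
v 3.064 0.347 -4.021
v 3.466 -0.153 -4.031
v 3.166 0.007 -3.487
v 3.58 0.332 -3.121
v 3.62 0.388 -4.339
v 4.034 0.713 -3.973
v 4.065 0.073 -4.001
v 3.785 -0.162 -3.474
v 3.415 0.882 -3.986
v 3.135 0.647 -3.459
v 3.994 0.67 -3.382
v 3.206 0.05 -4.078
v 3.03 0.144 -3.758
v 3.266 -0.149 -3.764
v 3.667 0.646 -3.195
v 3.903 0.352 -3.201
v 3.333 0.136 -3.229
v 3.297 0.368 -4.259
v 3.533 0.074 -4.265
v 3.934 0.869 -3.696
v 4.17 0.576 -3.702
v 3.867 0.584 -4.231
v 4.188 0.199 -3.718
v 3.794 -0.11 -4.066
v 3.885 0.208 -4.247
v 4.128 0.399 -4.032
v 4.024 0.061 -3.409
v 3.63 -0.249 -3.757
v 3.454 -0.154 -3.437
v 3.697 0.037 -3.222
v 3.982 -0.115 -3.739
v 3.57 0.969 -3.703
v 3.176 0.659 -4.051
v 3.503 0.683 -4.238
v 3.746 0.874 -4.023
v 3.406 0.83 -3.394
v 3.012 0.521 -3.742
v 3.072 0.321 -3.428
v 3.315 0.512 -3.213
v 3.218 0.835 -3.721
v 2.238 -1.26 0.065
v 2.96 -0.937 0.377
v 2.302 -2.26 0.955
v 2.639 -0.748 0.612
v 2.211 -0.696 0.7
v 1.79 -0.796 0.618
v 1.49 -1.02 0.388
v 1.39 -1.309 0.071
v 1.517 -1.584 -0.247
v 1.838 -1.773 -0.482
v 2.266 -1.825 -0.57
v 2.686 -1.725 -0.488
v 2.987 -1.501 -0.258
v 3.087 -1.212 0.058
f 1 38 17
f 38 12 41
f 17 41 6
f 38 41 17
f 1 17 13
f 17 6 18
f 13 18 2
f 17 18 13
f 1 13 22
f 13 2 23
f 22 23 8
f 13 23 22
f 1 22 34
f 22 8 37
f 34 37 11
f 22 37 34
f 1 34 38
f 34 11 42
f 38 42 12
f 34 42 38
f 2 18 29
f 18 6 32
f 29 32 10
f 18 32 29
f 6 41 19
f 41 12 40
f 19 40 5
f 41 40 19
f 12 42 39
f 42 11 35
f 39 35 3
f 42 35 39
f 11 37 36
f 37 8 24
f 36 24 7
f 37 24 36
f 8 23 28
f 23 2 25
f 28 25 9
f 23 25 28
f 4 30 16
f 30 10 31
f 16 31 5
f 30 31 16
f 4 16 14
f 16 5 15
f 14 15 3
f 16 15 14
f 4 14 21
f 14 3 20
f 21 20 7
f 14 20 21
f 4 21 26
f 21 7 27
f 26 27 9
f 21 27 26
f 4 26 30
f 26 9 33
f 30 33 10
f 26 33 30
f 5 31 19
f 31 10 32
f 19 32 6
f 31 32 19
f 3 15 39
f 15 5 40
f 39 40 12
f 15 40 39
f 7 20 36
f 20 3 35
f 36 35 11
f 20 35 36
f 9 27 28
f 27 7 24
f 28 24 8
f 27 24 28
f 10 33 29
f 33 9 25
f 29 25 2
f 33 25 29
f 44 43 46
f 44 46 45
f 46 43 47
f 46 47 45
f 47 43 48
f 47 48 45
f 48 43 49
f 48 49 45
f 49 43 50
f 49 50 45
f 50 43 51
f 50 51 45
f 51 43 52
f 51 52 45
f 52 43 53
f 52 53 45
f 53 43 54
f 53 54 45
f 54 43 55
f 54 55 45
f 55 43 56
f 55 56 45
f 56 43 44
f 56 44 45



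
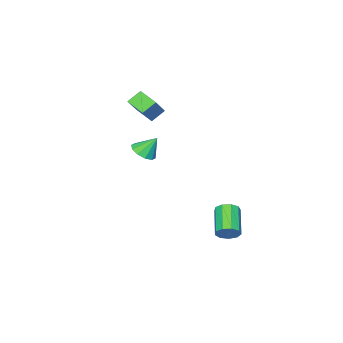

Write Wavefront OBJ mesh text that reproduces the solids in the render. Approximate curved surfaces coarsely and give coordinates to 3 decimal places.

v 2.542 2.623 -4.024
v 2.986 2.63 -3.483
v 1.823 1.584 -2.515
v 1.378 1.577 -3.056
v 2.682 2.998 -3.45
v 1.519 1.952 -2.482
v 2.313 3.191 -3.686
v 1.149 2.145 -2.717
v 2.05 3.118 -4.08
v 0.887 2.072 -3.111
v 2.018 2.814 -4.448
v 0.854 1.768 -3.479
v 2.231 2.42 -4.618
v 1.067 1.374 -3.649
v 2.589 2.121 -4.51
v 1.425 1.075 -3.541
v 2.925 2.057 -4.175
v 1.762 1.011 -3.206
v 3.082 2.258 -3.77
v 1.919 1.212 -2.801
v 0.647 -4.661 2.962
v 1.988 -4.076 4.236
v 0.649 -3.553 2.451
v 1.991 -2.968 3.725
v 1.369 -4.952 2.335
v 2.711 -4.367 3.609
v 1.372 -3.844 1.824
v 2.713 -3.259 3.098
v 4.032 -1.988 1.085
v 4.754 -1.732 1.231
v 3.608 -1.392 2.135
v 4.533 -1.404 0.956
v 4.12 -1.299 0.73
v 3.674 -1.456 0.639
v 3.364 -1.817 0.719
v 3.31 -2.243 0.938
v 3.531 -2.571 1.213
v 3.943 -2.677 1.439
v 4.39 -2.519 1.53
v 4.699 -2.158 1.45
f 2 1 5
f 2 5 3
f 3 5 6
f 3 6 4
f 5 1 7
f 5 7 6
f 6 7 8
f 6 8 4
f 7 1 9
f 7 9 8
f 8 9 10
f 8 10 4
f 9 1 11
f 9 11 10
f 10 11 12
f 10 12 4
f 11 1 13
f 11 13 12
f 12 13 14
f 12 14 4
f 13 1 15
f 13 15 14
f 14 15 16
f 14 16 4
f 15 1 17
f 15 17 16
f 16 17 18
f 16 18 4
f 17 1 19
f 17 19 18
f 18 19 20
f 18 20 4
f 19 1 2
f 19 2 20
f 20 2 3
f 20 3 4
f 22 24 21
f 25 22 21
f 21 24 23
f 23 25 21
f 22 28 24
f 26 22 25
f 26 28 22
f 24 28 23
f 27 25 23
f 23 28 27
f 27 26 25
f 28 26 27
f 30 29 32
f 30 32 31
f 32 29 33
f 32 33 31
f 33 29 34
f 33 34 31
f 34 29 35
f 34 35 31
f 35 29 36
f 35 36 31
f 36 29 37
f 36 37 31
f 37 29 38
f 37 38 31
f 38 29 39
f 38 39 31
f 39 29 40
f 39 40 31
f 40 29 30
f 40 30 31



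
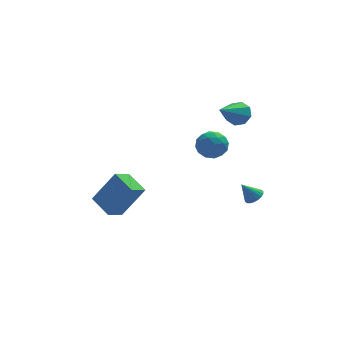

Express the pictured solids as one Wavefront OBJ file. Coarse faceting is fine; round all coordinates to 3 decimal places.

v 3.971 2.635 2.597
v 4.56 2.512 3.094
v 2.729 1.305 3.743
v 4.217 2.973 3.256
v 3.729 3.235 3.032
v 3.384 3.146 2.554
v 3.382 2.757 2.101
v 3.726 2.296 1.939
v 4.213 2.034 2.162
v 4.558 2.123 2.641
v 1.557 0.929 1.819
v 2.155 0.829 2.49
v 2.245 -0.109 1.05
v 2.843 -0.209 1.721
v 1.985 -0.47 1.838
v 1.56 0.171 2.313
v 2.84 0.549 1.227
v 2.415 1.19 1.702
v 2.948 0.594 2.124
v 2.42 -0.036 2.501
v 1.98 0.756 1.039
v 1.452 0.126 1.416
v 1.796 0.97 2.222
v 2.604 -0.25 1.318
v 2.1 -0.403 1.387
v 2.452 -0.462 1.781
v 1.446 0.583 2.118
v 1.798 0.524 2.512
v 1.698 -0.239 2.129
v 2.602 0.196 1.028
v 2.954 0.137 1.422
v 1.948 1.182 1.759
v 2.3 1.123 2.153
v 2.702 0.959 1.411
v 2.614 0.773 2.401
v 3.018 0.163 1.949
v 3.016 0.608 1.659
v 2.766 0.985 1.938
v 2.303 0.403 2.623
v 2.707 -0.207 2.171
v 2.203 -0.361 2.239
v 1.953 0.016 2.519
v 2.769 0.265 2.408
v 1.693 0.927 1.369
v 2.097 0.317 0.917
v 2.447 0.704 1.021
v 2.197 1.081 1.301
v 1.382 0.557 1.591
v 1.786 -0.053 1.139
v 1.634 -0.265 1.602
v 1.384 0.112 1.881
v 1.631 0.455 1.132
v -3.229 -0.517 -2.355
v -2.042 -0.608 -0.565
v -3.9 0.689 -1.849
v -2.712 0.599 -0.059
v -2.448 0.121 -2.841
v -1.26 0.031 -1.051
v -3.118 1.328 -2.335
v -1.931 1.237 -0.545
v 3.842 -2.425 -0.471
v 4.255 -2.171 -0.191
v 3.198 -2.375 0.431
v 4.13 -1.98 -0.29
v 3.948 -1.877 -0.426
v 3.745 -1.882 -0.57
v 3.561 -1.995 -0.695
v 3.433 -2.193 -0.776
v 3.386 -2.437 -0.796
v 3.429 -2.679 -0.752
v 3.554 -2.87 -0.652
v 3.736 -2.973 -0.517
v 3.939 -2.967 -0.372
v 4.123 -2.854 -0.247
v 4.251 -2.656 -0.167
v 4.298 -2.413 -0.147
f 2 1 4
f 2 4 3
f 4 1 5
f 4 5 3
f 5 1 6
f 5 6 3
f 6 1 7
f 6 7 3
f 7 1 8
f 7 8 3
f 8 1 9
f 8 9 3
f 9 1 10
f 9 10 3
f 10 1 2
f 10 2 3
f 11 48 27
f 48 22 51
f 27 51 16
f 48 51 27
f 11 27 23
f 27 16 28
f 23 28 12
f 27 28 23
f 11 23 32
f 23 12 33
f 32 33 18
f 23 33 32
f 11 32 44
f 32 18 47
f 44 47 21
f 32 47 44
f 11 44 48
f 44 21 52
f 48 52 22
f 44 52 48
f 12 28 39
f 28 16 42
f 39 42 20
f 28 42 39
f 16 51 29
f 51 22 50
f 29 50 15
f 51 50 29
f 22 52 49
f 52 21 45
f 49 45 13
f 52 45 49
f 21 47 46
f 47 18 34
f 46 34 17
f 47 34 46
f 18 33 38
f 33 12 35
f 38 35 19
f 33 35 38
f 14 40 26
f 40 20 41
f 26 41 15
f 40 41 26
f 14 26 24
f 26 15 25
f 24 25 13
f 26 25 24
f 14 24 31
f 24 13 30
f 31 30 17
f 24 30 31
f 14 31 36
f 31 17 37
f 36 37 19
f 31 37 36
f 14 36 40
f 36 19 43
f 40 43 20
f 36 43 40
f 15 41 29
f 41 20 42
f 29 42 16
f 41 42 29
f 13 25 49
f 25 15 50
f 49 50 22
f 25 50 49
f 17 30 46
f 30 13 45
f 46 45 21
f 30 45 46
f 19 37 38
f 37 17 34
f 38 34 18
f 37 34 38
f 20 43 39
f 43 19 35
f 39 35 12
f 43 35 39
f 54 56 53
f 57 54 53
f 53 56 55
f 55 57 53
f 54 60 56
f 58 54 57
f 58 60 54
f 56 60 55
f 59 57 55
f 55 60 59
f 59 58 57
f 60 58 59
f 62 61 64
f 62 64 63
f 64 61 65
f 64 65 63
f 65 61 66
f 65 66 63
f 66 61 67
f 66 67 63
f 67 61 68
f 67 68 63
f 68 61 69
f 68 69 63
f 69 61 70
f 69 70 63
f 70 61 71
f 70 71 63
f 71 61 72
f 71 72 63
f 72 61 73
f 72 73 63
f 73 61 74
f 73 74 63
f 74 61 75
f 74 75 63
f 75 61 76
f 75 76 63
f 76 61 62
f 76 62 63



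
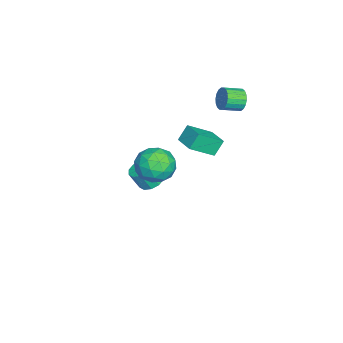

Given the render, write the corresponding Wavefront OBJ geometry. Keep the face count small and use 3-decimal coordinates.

v -2.345 -3.445 -3.116
v -1.603 -3.289 -3.153
v -1.432 -3.839 -2.02
v -2.175 -3.995 -1.984
v -1.817 -2.927 -2.944
v -1.646 -3.476 -1.812
v -2.233 -2.763 -2.802
v -2.062 -3.312 -1.67
v -2.692 -2.859 -2.779
v -2.521 -3.408 -1.647
v -3.019 -3.179 -2.885
v -2.848 -3.729 -1.753
v -3.088 -3.601 -3.08
v -2.917 -4.151 -1.947
v -2.874 -3.964 -3.288
v -2.703 -4.513 -2.156
v -2.458 -4.128 -3.43
v -2.287 -4.677 -2.298
v -1.999 -4.032 -3.453
v -1.828 -4.581 -2.321
v -1.672 -3.711 -3.347
v -1.501 -4.261 -2.215
v 3.113 -1.088 3.363
v 4.01 -1.092 2.667
v 3.47 -2.828 3.833
v 4.367 -2.832 3.137
v 4.384 -2.203 4.082
v 4.164 -1.127 3.791
v 3.316 -2.793 2.709
v 3.096 -1.717 2.418
v 4.136 -2.146 2.262
v 4.796 -1.781 3.111
v 2.684 -2.139 3.389
v 3.344 -1.774 4.238
v 3.531 -0.937 2.974
v 3.949 -2.983 3.526
v 3.96 -2.613 4.082
v 4.487 -2.615 3.673
v 3.621 -0.958 3.635
v 4.148 -0.96 3.225
v 4.368 -1.613 4.057
v 3.332 -2.96 3.275
v 3.859 -2.962 2.865
v 2.993 -1.305 2.827
v 3.52 -1.307 2.418
v 3.112 -2.307 2.443
v 4.131 -1.559 2.327
v 4.341 -2.582 2.603
v 3.723 -2.559 2.351
v 3.594 -1.927 2.18
v 4.52 -1.345 2.825
v 4.729 -2.368 3.102
v 4.74 -1.998 3.657
v 4.61 -1.365 3.486
v 4.593 -1.964 2.588
v 2.751 -1.552 3.398
v 2.96 -2.575 3.675
v 2.87 -2.555 3.014
v 2.74 -1.922 2.843
v 3.139 -1.338 3.897
v 3.349 -2.361 4.173
v 3.886 -1.993 4.32
v 3.757 -1.361 4.149
v 2.887 -1.956 3.912
v 0.591 -0.117 2.534
v 1.327 -1.27 3.456
v 0.148 0.275 3.377
v 0.884 -0.878 4.299
v 1.596 0.658 2.701
v 2.332 -0.495 3.623
v 1.153 1.05 3.544
v 1.889 -0.103 4.466
v -3.255 1.188 3.572
v -3.026 1.535 4.172
v -2.516 0.62 4.508
v -2.745 0.272 3.908
v -3.311 1.411 4.265
v -2.802 0.496 4.601
v -3.585 1.242 4.22
v -3.076 0.327 4.557
v -3.794 1.062 4.048
v -3.284 0.147 4.384
v -3.896 0.907 3.781
v -3.386 -0.008 4.117
v -3.871 0.808 3.473
v -3.361 -0.107 3.809
v -3.723 0.784 3.184
v -3.214 -0.131 3.52
v -3.484 0.84 2.972
v -2.974 -0.075 3.308
v -3.198 0.964 2.879
v -2.689 0.049 3.215
v -2.924 1.133 2.923
v -2.415 0.218 3.26
v -2.716 1.313 3.096
v -2.206 0.398 3.432
v -2.614 1.468 3.363
v -2.104 0.553 3.699
v -2.639 1.567 3.671
v -2.129 0.652 4.007
v -2.786 1.591 3.96
v -2.277 0.676 4.296
f 2 1 5
f 2 5 3
f 3 5 6
f 3 6 4
f 5 1 7
f 5 7 6
f 6 7 8
f 6 8 4
f 7 1 9
f 7 9 8
f 8 9 10
f 8 10 4
f 9 1 11
f 9 11 10
f 10 11 12
f 10 12 4
f 11 1 13
f 11 13 12
f 12 13 14
f 12 14 4
f 13 1 15
f 13 15 14
f 14 15 16
f 14 16 4
f 15 1 17
f 15 17 16
f 16 17 18
f 16 18 4
f 17 1 19
f 17 19 18
f 18 19 20
f 18 20 4
f 19 1 21
f 19 21 20
f 20 21 22
f 20 22 4
f 21 1 2
f 21 2 22
f 22 2 3
f 22 3 4
f 23 60 39
f 60 34 63
f 39 63 28
f 60 63 39
f 23 39 35
f 39 28 40
f 35 40 24
f 39 40 35
f 23 35 44
f 35 24 45
f 44 45 30
f 35 45 44
f 23 44 56
f 44 30 59
f 56 59 33
f 44 59 56
f 23 56 60
f 56 33 64
f 60 64 34
f 56 64 60
f 24 40 51
f 40 28 54
f 51 54 32
f 40 54 51
f 28 63 41
f 63 34 62
f 41 62 27
f 63 62 41
f 34 64 61
f 64 33 57
f 61 57 25
f 64 57 61
f 33 59 58
f 59 30 46
f 58 46 29
f 59 46 58
f 30 45 50
f 45 24 47
f 50 47 31
f 45 47 50
f 26 52 38
f 52 32 53
f 38 53 27
f 52 53 38
f 26 38 36
f 38 27 37
f 36 37 25
f 38 37 36
f 26 36 43
f 36 25 42
f 43 42 29
f 36 42 43
f 26 43 48
f 43 29 49
f 48 49 31
f 43 49 48
f 26 48 52
f 48 31 55
f 52 55 32
f 48 55 52
f 27 53 41
f 53 32 54
f 41 54 28
f 53 54 41
f 25 37 61
f 37 27 62
f 61 62 34
f 37 62 61
f 29 42 58
f 42 25 57
f 58 57 33
f 42 57 58
f 31 49 50
f 49 29 46
f 50 46 30
f 49 46 50
f 32 55 51
f 55 31 47
f 51 47 24
f 55 47 51
f 66 68 65
f 69 66 65
f 65 68 67
f 67 69 65
f 66 72 68
f 70 66 69
f 70 72 66
f 68 72 67
f 71 69 67
f 67 72 71
f 71 70 69
f 72 70 71
f 74 73 77
f 74 77 75
f 75 77 78
f 75 78 76
f 77 73 79
f 77 79 78
f 78 79 80
f 78 80 76
f 79 73 81
f 79 81 80
f 80 81 82
f 80 82 76
f 81 73 83
f 81 83 82
f 82 83 84
f 82 84 76
f 83 73 85
f 83 85 84
f 84 85 86
f 84 86 76
f 85 73 87
f 85 87 86
f 86 87 88
f 86 88 76
f 87 73 89
f 87 89 88
f 88 89 90
f 88 90 76
f 89 73 91
f 89 91 90
f 90 91 92
f 90 92 76
f 91 73 93
f 91 93 92
f 92 93 94
f 92 94 76
f 93 73 95
f 93 95 94
f 94 95 96
f 94 96 76
f 95 73 97
f 95 97 96
f 96 97 98
f 96 98 76
f 97 73 99
f 97 99 98
f 98 99 100
f 98 100 76
f 99 73 101
f 99 101 100
f 100 101 102
f 100 102 76
f 101 73 74
f 101 74 102
f 102 74 75
f 102 75 76



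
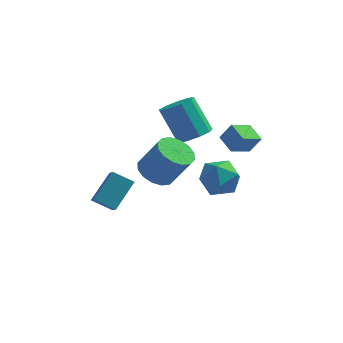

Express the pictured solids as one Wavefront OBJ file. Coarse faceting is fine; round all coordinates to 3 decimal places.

v 1.312 3.513 -0.364
v 1.98 4.082 -1.197
v 2.24 1.838 -0.763
v 2.908 2.407 -1.596
v 3.067 2.652 -0.422
v 2.493 3.687 -0.176
v 1.727 2.233 -1.784
v 1.153 3.268 -1.538
v 2.236 3.291 -2.074
v 3.065 3.549 -1.232
v 1.155 2.371 -0.728
v 1.984 2.629 0.114
v -2.447 -1.284 -0.645
v -3.502 -1.199 -0.079
v -2.753 -0.436 -1.342
v -3.808 -0.35 -0.776
v -1.712 -0.05 0.536
v -2.767 0.036 1.102
v -2.018 0.799 -0.161
v -3.073 0.884 0.405
v 3.699 1.23 2.315
v 2.871 0.387 2.832
v 3.068 2.078 2.685
v 2.24 1.235 3.203
v 4.26 1.245 3.237
v 3.432 0.402 3.755
v 3.629 2.093 3.608
v 2.801 1.25 4.125
v 0.911 2.437 2.375
v 1.738 2.808 2.691
v 0.736 3.533 4.462
v -0.091 3.163 4.145
v 1.418 3.251 2.328
v 0.416 3.977 4.099
v 0.86 3.314 1.987
v -0.142 4.039 3.758
v 0.327 2.967 1.827
v -0.676 3.692 3.598
v 0.066 2.372 1.923
v -0.936 3.097 3.694
v 0.201 1.807 2.231
v -0.801 2.532 4.002
v 0.668 1.538 2.606
v -0.334 2.263 4.376
v 1.249 1.689 2.872
v 0.247 2.414 4.643
v 1.672 2.191 2.906
v 0.669 2.916 4.677
v -0.431 -1.82 2.655
v 0.291 -2.334 2.17
v 1.272 -2.494 3.8
v 0.551 -1.98 4.285
v 0.434 -1.832 2.133
v 1.416 -1.993 3.763
v 0.345 -1.327 2.236
v 1.327 -1.488 3.866
v 0.049 -0.955 2.451
v 1.03 -1.115 4.082
v -0.376 -0.813 2.721
v 0.605 -0.974 4.351
v -0.816 -0.942 2.973
v 0.166 -1.102 4.603
v -1.152 -1.306 3.14
v -0.171 -1.466 4.77
v -1.296 -1.807 3.177
v -0.314 -1.968 4.807
v -1.207 -2.312 3.074
v -0.225 -2.473 4.704
v -0.91 -2.685 2.858
v 0.071 -2.845 4.489
v -0.485 -2.826 2.589
v 0.496 -2.987 4.219
v -0.046 -2.698 2.337
v 0.936 -2.858 3.967
f 1 12 6
f 1 6 2
f 1 2 8
f 1 8 11
f 1 11 12
f 2 6 10
f 6 12 5
f 12 11 3
f 11 8 7
f 8 2 9
f 4 10 5
f 4 5 3
f 4 3 7
f 4 7 9
f 4 9 10
f 5 10 6
f 3 5 12
f 7 3 11
f 9 7 8
f 10 9 2
f 14 16 13
f 17 14 13
f 13 16 15
f 15 17 13
f 14 20 16
f 18 14 17
f 18 20 14
f 16 20 15
f 19 17 15
f 15 20 19
f 19 18 17
f 20 18 19
f 22 24 21
f 25 22 21
f 21 24 23
f 23 25 21
f 22 28 24
f 26 22 25
f 26 28 22
f 24 28 23
f 27 25 23
f 23 28 27
f 27 26 25
f 28 26 27
f 30 29 33
f 30 33 31
f 31 33 34
f 31 34 32
f 33 29 35
f 33 35 34
f 34 35 36
f 34 36 32
f 35 29 37
f 35 37 36
f 36 37 38
f 36 38 32
f 37 29 39
f 37 39 38
f 38 39 40
f 38 40 32
f 39 29 41
f 39 41 40
f 40 41 42
f 40 42 32
f 41 29 43
f 41 43 42
f 42 43 44
f 42 44 32
f 43 29 45
f 43 45 44
f 44 45 46
f 44 46 32
f 45 29 47
f 45 47 46
f 46 47 48
f 46 48 32
f 47 29 30
f 47 30 48
f 48 30 31
f 48 31 32
f 50 49 53
f 50 53 51
f 51 53 54
f 51 54 52
f 53 49 55
f 53 55 54
f 54 55 56
f 54 56 52
f 55 49 57
f 55 57 56
f 56 57 58
f 56 58 52
f 57 49 59
f 57 59 58
f 58 59 60
f 58 60 52
f 59 49 61
f 59 61 60
f 60 61 62
f 60 62 52
f 61 49 63
f 61 63 62
f 62 63 64
f 62 64 52
f 63 49 65
f 63 65 64
f 64 65 66
f 64 66 52
f 65 49 67
f 65 67 66
f 66 67 68
f 66 68 52
f 67 49 69
f 67 69 68
f 68 69 70
f 68 70 52
f 69 49 71
f 69 71 70
f 70 71 72
f 70 72 52
f 71 49 73
f 71 73 72
f 72 73 74
f 72 74 52
f 73 49 50
f 73 50 74
f 74 50 51
f 74 51 52



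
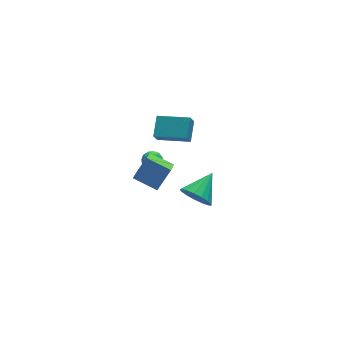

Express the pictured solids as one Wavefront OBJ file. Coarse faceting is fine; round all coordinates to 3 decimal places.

v 0.034 4.046 -0.966
v -0.344 3.784 -0.169
v 0.776 5.15 -0.251
v 0.398 4.888 0.546
v 1.662 2.732 -0.626
v 1.284 2.47 0.171
v 2.404 3.836 0.089
v 2.026 3.574 0.886
v -1.138 -3.826 1.684
v -0.511 -4.117 0.893
v 0.318 -2.954 2.516
v -0.693 -3.672 0.745
v -0.977 -3.263 0.812
v -1.298 -2.983 1.079
v -1.582 -2.896 1.485
v -1.764 -3.022 1.936
v -1.803 -3.333 2.329
v -1.689 -3.756 2.574
v -1.449 -4.196 2.616
v -1.138 -4.551 2.444
v -0.827 -4.74 2.098
v -0.586 -4.72 1.657
v -0.473 -4.495 1.222
v -3.396 -0.086 0.837
v -2.401 0.179 2.114
v -2.777 0.838 0.163
v -1.782 1.102 1.44
v -2.358 -1.202 0.26
v -1.363 -0.938 1.537
v -1.739 -0.279 -0.414
v -0.744 -0.014 0.863
v -1.494 2.552 -1.038
v -1.064 3.058 -0.802
v -0.776 2.342 -1.898
v -0.346 2.848 -1.662
v -0.424 2.253 -1.294
v -0.868 2.382 -0.762
v -0.972 3.018 -1.938
v -1.416 3.147 -1.406
v -0.742 3.346 -1.358
v -0.403 2.873 -0.96
v -1.437 2.527 -1.74
v -1.098 2.054 -1.342
v -1.342 2.823 -0.845
v -0.498 2.577 -1.855
v -0.544 2.227 -1.639
v -0.291 2.524 -1.5
v -1.227 2.426 -0.821
v -0.974 2.724 -0.683
v -0.598 2.251 -0.972
v -0.866 2.676 -2.017
v -0.613 2.974 -1.879
v -1.549 2.876 -1.2
v -1.296 3.173 -1.061
v -1.242 3.149 -1.728
v -0.9 3.29 -1.033
v -0.478 3.167 -1.538
v -0.846 3.266 -1.7
v -1.107 3.342 -1.388
v -0.701 3.012 -0.799
v -0.279 2.889 -1.304
v -0.325 2.539 -1.088
v -0.586 2.615 -0.776
v -0.511 3.181 -1.126
v -1.561 2.511 -1.396
v -1.139 2.388 -1.901
v -1.254 2.785 -1.924
v -1.515 2.861 -1.612
v -1.362 2.233 -1.162
v -0.94 2.11 -1.667
v -0.733 2.058 -1.312
v -0.994 2.134 -1
v -1.329 2.219 -1.574
f 2 4 1
f 5 2 1
f 1 4 3
f 3 5 1
f 2 8 4
f 6 2 5
f 6 8 2
f 4 8 3
f 7 5 3
f 3 8 7
f 7 6 5
f 8 6 7
f 10 9 12
f 10 12 11
f 12 9 13
f 12 13 11
f 13 9 14
f 13 14 11
f 14 9 15
f 14 15 11
f 15 9 16
f 15 16 11
f 16 9 17
f 16 17 11
f 17 9 18
f 17 18 11
f 18 9 19
f 18 19 11
f 19 9 20
f 19 20 11
f 20 9 21
f 20 21 11
f 21 9 22
f 21 22 11
f 22 9 23
f 22 23 11
f 23 9 10
f 23 10 11
f 25 27 24
f 28 25 24
f 24 27 26
f 26 28 24
f 25 31 27
f 29 25 28
f 29 31 25
f 27 31 26
f 30 28 26
f 26 31 30
f 30 29 28
f 31 29 30
f 32 69 48
f 69 43 72
f 48 72 37
f 69 72 48
f 32 48 44
f 48 37 49
f 44 49 33
f 48 49 44
f 32 44 53
f 44 33 54
f 53 54 39
f 44 54 53
f 32 53 65
f 53 39 68
f 65 68 42
f 53 68 65
f 32 65 69
f 65 42 73
f 69 73 43
f 65 73 69
f 33 49 60
f 49 37 63
f 60 63 41
f 49 63 60
f 37 72 50
f 72 43 71
f 50 71 36
f 72 71 50
f 43 73 70
f 73 42 66
f 70 66 34
f 73 66 70
f 42 68 67
f 68 39 55
f 67 55 38
f 68 55 67
f 39 54 59
f 54 33 56
f 59 56 40
f 54 56 59
f 35 61 47
f 61 41 62
f 47 62 36
f 61 62 47
f 35 47 45
f 47 36 46
f 45 46 34
f 47 46 45
f 35 45 52
f 45 34 51
f 52 51 38
f 45 51 52
f 35 52 57
f 52 38 58
f 57 58 40
f 52 58 57
f 35 57 61
f 57 40 64
f 61 64 41
f 57 64 61
f 36 62 50
f 62 41 63
f 50 63 37
f 62 63 50
f 34 46 70
f 46 36 71
f 70 71 43
f 46 71 70
f 38 51 67
f 51 34 66
f 67 66 42
f 51 66 67
f 40 58 59
f 58 38 55
f 59 55 39
f 58 55 59
f 41 64 60
f 64 40 56
f 60 56 33
f 64 56 60



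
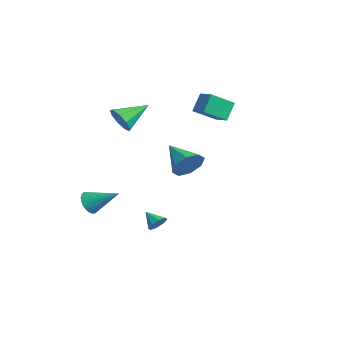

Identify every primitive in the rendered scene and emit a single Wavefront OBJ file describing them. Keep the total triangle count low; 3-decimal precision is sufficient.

v -3.027 3.939 1.081
v -2.842 2.41 2.013
v -3.473 4.59 2.237
v -3.289 3.061 3.169
v -1.971 4.219 1.331
v -1.787 2.69 2.263
v -2.418 4.87 2.487
v -2.233 3.341 3.419
v -2.761 -3.93 -4.471
v -2.197 -3.945 -5.093
v -1.619 -2.51 -3.469
v -2.4 -3.709 -5.196
v -2.657 -3.507 -5.189
v -2.931 -3.369 -5.073
v -3.179 -3.317 -4.864
v -3.363 -3.358 -4.596
v -3.455 -3.486 -4.309
v -3.442 -3.682 -4.047
v -3.325 -3.915 -3.849
v -3.123 -4.151 -3.746
v -2.865 -4.354 -3.753
v -2.591 -4.491 -3.87
v -2.343 -4.544 -4.078
v -2.159 -4.503 -4.346
v -2.067 -4.374 -4.633
v -2.08 -4.178 -4.895
v 4.372 -2.269 -3.38
v 4.767 -2.736 -3.192
v 3.568 -2.691 -2.74
v 4.791 -2.342 -2.902
v 4.569 -1.906 -2.891
v 4.232 -1.682 -3.167
v 3.977 -1.802 -3.568
v 3.953 -2.196 -3.858
v 4.174 -2.633 -3.868
v 4.511 -2.856 -3.592
v -0.019 1.131 -1.116
v 0.537 0.806 -0.249
v -1.841 0.609 -0.144
v 0.328 1.605 -0.21
v -0.084 2.127 -0.702
v -0.458 2.065 -1.436
v -0.575 1.456 -1.983
v -0.367 0.657 -2.022
v 0.045 0.136 -1.53
v 0.42 0.198 -0.796
v -2.73 -2.037 1.862
v -2.442 -1.593 1.048
v -2.99 -0.223 2.758
v -3.099 -1.682 1.038
v -3.584 -1.937 1.412
v -3.669 -2.238 1.997
v -3.315 -2.446 2.519
v -2.687 -2.462 2.733
v -2.08 -2.279 2.539
v -1.776 -1.983 2.029
v -1.919 -1.712 1.44
f 2 4 1
f 5 2 1
f 1 4 3
f 3 5 1
f 2 8 4
f 6 2 5
f 6 8 2
f 4 8 3
f 7 5 3
f 3 8 7
f 7 6 5
f 8 6 7
f 10 9 12
f 10 12 11
f 12 9 13
f 12 13 11
f 13 9 14
f 13 14 11
f 14 9 15
f 14 15 11
f 15 9 16
f 15 16 11
f 16 9 17
f 16 17 11
f 17 9 18
f 17 18 11
f 18 9 19
f 18 19 11
f 19 9 20
f 19 20 11
f 20 9 21
f 20 21 11
f 21 9 22
f 21 22 11
f 22 9 23
f 22 23 11
f 23 9 24
f 23 24 11
f 24 9 25
f 24 25 11
f 25 9 26
f 25 26 11
f 26 9 10
f 26 10 11
f 28 27 30
f 28 30 29
f 30 27 31
f 30 31 29
f 31 27 32
f 31 32 29
f 32 27 33
f 32 33 29
f 33 27 34
f 33 34 29
f 34 27 35
f 34 35 29
f 35 27 36
f 35 36 29
f 36 27 28
f 36 28 29
f 38 37 40
f 38 40 39
f 40 37 41
f 40 41 39
f 41 37 42
f 41 42 39
f 42 37 43
f 42 43 39
f 43 37 44
f 43 44 39
f 44 37 45
f 44 45 39
f 45 37 46
f 45 46 39
f 46 37 38
f 46 38 39
f 48 47 50
f 48 50 49
f 50 47 51
f 50 51 49
f 51 47 52
f 51 52 49
f 52 47 53
f 52 53 49
f 53 47 54
f 53 54 49
f 54 47 55
f 54 55 49
f 55 47 56
f 55 56 49
f 56 47 57
f 56 57 49
f 57 47 48
f 57 48 49



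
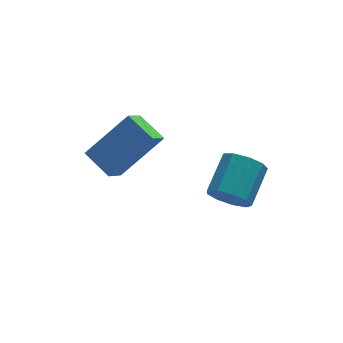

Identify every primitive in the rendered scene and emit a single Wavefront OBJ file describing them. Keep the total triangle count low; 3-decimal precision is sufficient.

v -0.932 4.381 -0.047
v -1.385 3.821 0.541
v 0.373 4.607 1.173
v -0.08 4.046 1.761
v -0.42 3.554 -0.441
v -0.873 2.993 0.147
v 0.885 3.779 0.779
v 0.432 3.219 1.367
v 2.008 0.829 0.575
v 2.378 0.361 0.857
v 3.063 1.283 1.487
v 2.692 1.751 1.205
v 2.564 0.49 0.467
v 3.248 1.413 1.096
v 2.489 0.778 0.127
v 3.174 1.7 0.756
v 2.189 1.089 -0.004
v 2.874 2.011 0.626
v 1.805 1.279 0.137
v 2.489 2.201 0.767
v 1.515 1.258 0.483
v 2.199 2.18 1.112
v 1.456 1.036 0.871
v 2.14 1.959 1.501
v 1.655 0.718 1.122
v 2.339 1.64 1.751
v 2.019 0.451 1.116
v 2.704 1.373 1.746
f 2 4 1
f 5 2 1
f 1 4 3
f 3 5 1
f 2 8 4
f 6 2 5
f 6 8 2
f 4 8 3
f 7 5 3
f 3 8 7
f 7 6 5
f 8 6 7
f 10 9 13
f 10 13 11
f 11 13 14
f 11 14 12
f 13 9 15
f 13 15 14
f 14 15 16
f 14 16 12
f 15 9 17
f 15 17 16
f 16 17 18
f 16 18 12
f 17 9 19
f 17 19 18
f 18 19 20
f 18 20 12
f 19 9 21
f 19 21 20
f 20 21 22
f 20 22 12
f 21 9 23
f 21 23 22
f 22 23 24
f 22 24 12
f 23 9 25
f 23 25 24
f 24 25 26
f 24 26 12
f 25 9 27
f 25 27 26
f 26 27 28
f 26 28 12
f 27 9 10
f 27 10 28
f 28 10 11
f 28 11 12



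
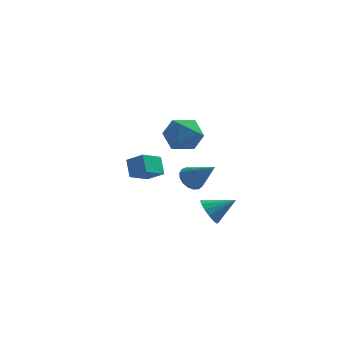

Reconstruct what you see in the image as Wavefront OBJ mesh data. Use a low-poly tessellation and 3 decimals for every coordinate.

v -1.29 4.17 -2.771
v -0.703 4.261 -3.351
v 0.07 3.45 -1.509
v -0.7 4.608 -3.157
v -0.831 4.854 -2.874
v -1.068 4.944 -2.568
v -1.355 4.856 -2.308
v -1.628 4.612 -2.154
v -1.823 4.266 -2.142
v -1.896 3.898 -2.273
v -1.83 3.593 -2.519
v -1.64 3.42 -2.822
v -1.37 3.419 -3.113
v -1.082 3.59 -3.326
v -0.841 3.894 -3.412
v -3.403 2.28 -1.595
v -3.709 3.007 -0.664
v -4.369 2.666 -2.214
v -4.675 3.393 -1.283
v -2.625 3.327 -2.157
v -2.931 4.054 -1.226
v -3.591 3.713 -2.776
v -3.897 4.44 -1.845
v -1.548 -0.614 3.405
v -0.871 -0.012 2.687
v -0.969 -2.208 2.613
v -0.292 -1.606 1.895
v -0.04 -1.655 3.023
v -0.398 -0.67 3.512
v -1.442 -1.55 1.788
v -1.8 -0.565 2.277
v -0.805 -0.59 1.687
v 0.061 -0.655 2.451
v -1.901 -1.565 2.849
v -1.035 -1.63 3.613
v -0.057 2.243 -4.309
v 0.427 2.175 -5.077
v 1.317 2.557 -3.471
v 0.306 2.63 -5.049
v 0.088 2.981 -4.823
v -0.169 3.134 -4.459
v -0.396 3.049 -4.055
v -0.532 2.748 -3.719
v -0.541 2.312 -3.541
v -0.42 1.857 -3.57
v -0.202 1.506 -3.796
v 0.055 1.353 -4.16
v 0.282 1.438 -4.564
v 0.418 1.739 -4.899
f 2 1 4
f 2 4 3
f 4 1 5
f 4 5 3
f 5 1 6
f 5 6 3
f 6 1 7
f 6 7 3
f 7 1 8
f 7 8 3
f 8 1 9
f 8 9 3
f 9 1 10
f 9 10 3
f 10 1 11
f 10 11 3
f 11 1 12
f 11 12 3
f 12 1 13
f 12 13 3
f 13 1 14
f 13 14 3
f 14 1 15
f 14 15 3
f 15 1 2
f 15 2 3
f 17 19 16
f 20 17 16
f 16 19 18
f 18 20 16
f 17 23 19
f 21 17 20
f 21 23 17
f 19 23 18
f 22 20 18
f 18 23 22
f 22 21 20
f 23 21 22
f 24 35 29
f 24 29 25
f 24 25 31
f 24 31 34
f 24 34 35
f 25 29 33
f 29 35 28
f 35 34 26
f 34 31 30
f 31 25 32
f 27 33 28
f 27 28 26
f 27 26 30
f 27 30 32
f 27 32 33
f 28 33 29
f 26 28 35
f 30 26 34
f 32 30 31
f 33 32 25
f 37 36 39
f 37 39 38
f 39 36 40
f 39 40 38
f 40 36 41
f 40 41 38
f 41 36 42
f 41 42 38
f 42 36 43
f 42 43 38
f 43 36 44
f 43 44 38
f 44 36 45
f 44 45 38
f 45 36 46
f 45 46 38
f 46 36 47
f 46 47 38
f 47 36 48
f 47 48 38
f 48 36 49
f 48 49 38
f 49 36 37
f 49 37 38



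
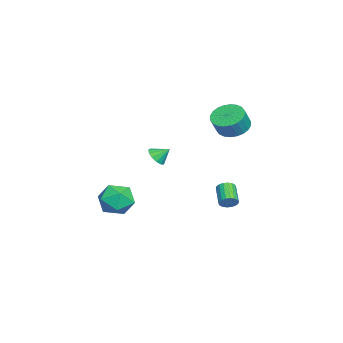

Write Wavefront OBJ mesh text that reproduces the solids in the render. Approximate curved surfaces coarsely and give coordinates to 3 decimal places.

v -3.064 -1.541 -1.334
v -2.55 -1.227 -1.71
v -3.056 -0.779 -0.686
v -2.897 -1.095 -1.86
v -3.296 -1.105 -1.844
v -3.622 -1.253 -1.665
v -3.771 -1.492 -1.382
v -3.696 -1.747 -1.083
v -3.42 -1.937 -0.864
v -3.031 -2.001 -0.794
v -2.653 -1.918 -0.895
v -2.405 -1.716 -1.136
v -2.367 -1.459 -1.44
v 4.007 -1.764 -1.818
v 4.736 -2.62 -2.091
v 2.664 -3.02 -1.469
v 3.393 -3.876 -1.742
v 3.562 -3.256 -0.78
v 4.392 -2.48 -0.995
v 3.008 -3.16 -2.565
v 3.838 -2.384 -2.78
v 4.119 -3.482 -2.552
v 4.461 -3.542 -1.449
v 2.939 -2.098 -2.111
v 3.281 -2.158 -1.008
v -0.567 2.867 -3.67
v -0.299 2.99 -3.182
v -1.445 2.717 -2.483
v -1.713 2.593 -2.97
v -0.395 3.214 -3.252
v -1.541 2.941 -2.553
v -0.525 3.369 -3.405
v -1.671 3.096 -2.705
v -0.664 3.425 -3.61
v -1.809 3.152 -2.91
v -0.783 3.37 -3.827
v -1.929 3.097 -3.127
v -0.86 3.215 -4.013
v -2.005 2.942 -3.313
v -0.878 2.991 -4.131
v -2.024 2.718 -3.431
v -0.835 2.743 -4.157
v -1.981 2.47 -3.458
v -0.739 2.519 -4.087
v -1.885 2.246 -3.388
v -0.609 2.364 -3.935
v -1.755 2.091 -3.235
v -0.471 2.308 -3.73
v -1.616 2.035 -3.03
v -0.351 2.363 -3.513
v -1.497 2.09 -2.813
v -0.275 2.518 -3.327
v -1.42 2.245 -2.627
v -0.256 2.742 -3.209
v -1.402 2.469 -2.509
v -3.672 2.821 1.088
v -2.772 3.124 0.664
v -2.168 2.822 1.728
v -3.068 2.519 2.152
v -2.899 3.47 0.834
v -2.296 3.168 1.898
v -3.144 3.716 1.043
v -2.541 3.414 2.107
v -3.47 3.827 1.259
v -2.867 3.525 2.323
v -3.826 3.784 1.449
v -3.223 3.482 2.513
v -4.159 3.595 1.584
v -3.555 3.293 2.648
v -4.417 3.288 1.643
v -3.814 2.985 2.707
v -4.562 2.91 1.618
v -3.959 2.607 2.682
v -4.572 2.518 1.512
v -3.968 2.216 2.576
v -4.444 2.172 1.342
v -3.841 1.87 2.406
v -4.199 1.926 1.133
v -3.596 1.624 2.197
v -3.873 1.815 0.917
v -3.27 1.513 1.981
v -3.517 1.858 0.727
v -2.914 1.556 1.791
v -3.185 2.047 0.592
v -2.581 1.745 1.656
v -2.926 2.355 0.533
v -2.323 2.052 1.597
v -2.781 2.733 0.558
v -2.178 2.43 1.622
f 2 1 4
f 2 4 3
f 4 1 5
f 4 5 3
f 5 1 6
f 5 6 3
f 6 1 7
f 6 7 3
f 7 1 8
f 7 8 3
f 8 1 9
f 8 9 3
f 9 1 10
f 9 10 3
f 10 1 11
f 10 11 3
f 11 1 12
f 11 12 3
f 12 1 13
f 12 13 3
f 13 1 2
f 13 2 3
f 14 25 19
f 14 19 15
f 14 15 21
f 14 21 24
f 14 24 25
f 15 19 23
f 19 25 18
f 25 24 16
f 24 21 20
f 21 15 22
f 17 23 18
f 17 18 16
f 17 16 20
f 17 20 22
f 17 22 23
f 18 23 19
f 16 18 25
f 20 16 24
f 22 20 21
f 23 22 15
f 27 26 30
f 27 30 28
f 28 30 31
f 28 31 29
f 30 26 32
f 30 32 31
f 31 32 33
f 31 33 29
f 32 26 34
f 32 34 33
f 33 34 35
f 33 35 29
f 34 26 36
f 34 36 35
f 35 36 37
f 35 37 29
f 36 26 38
f 36 38 37
f 37 38 39
f 37 39 29
f 38 26 40
f 38 40 39
f 39 40 41
f 39 41 29
f 40 26 42
f 40 42 41
f 41 42 43
f 41 43 29
f 42 26 44
f 42 44 43
f 43 44 45
f 43 45 29
f 44 26 46
f 44 46 45
f 45 46 47
f 45 47 29
f 46 26 48
f 46 48 47
f 47 48 49
f 47 49 29
f 48 26 50
f 48 50 49
f 49 50 51
f 49 51 29
f 50 26 52
f 50 52 51
f 51 52 53
f 51 53 29
f 52 26 54
f 52 54 53
f 53 54 55
f 53 55 29
f 54 26 27
f 54 27 55
f 55 27 28
f 55 28 29
f 57 56 60
f 57 60 58
f 58 60 61
f 58 61 59
f 60 56 62
f 60 62 61
f 61 62 63
f 61 63 59
f 62 56 64
f 62 64 63
f 63 64 65
f 63 65 59
f 64 56 66
f 64 66 65
f 65 66 67
f 65 67 59
f 66 56 68
f 66 68 67
f 67 68 69
f 67 69 59
f 68 56 70
f 68 70 69
f 69 70 71
f 69 71 59
f 70 56 72
f 70 72 71
f 71 72 73
f 71 73 59
f 72 56 74
f 72 74 73
f 73 74 75
f 73 75 59
f 74 56 76
f 74 76 75
f 75 76 77
f 75 77 59
f 76 56 78
f 76 78 77
f 77 78 79
f 77 79 59
f 78 56 80
f 78 80 79
f 79 80 81
f 79 81 59
f 80 56 82
f 80 82 81
f 81 82 83
f 81 83 59
f 82 56 84
f 82 84 83
f 83 84 85
f 83 85 59
f 84 56 86
f 84 86 85
f 85 86 87
f 85 87 59
f 86 56 88
f 86 88 87
f 87 88 89
f 87 89 59
f 88 56 57
f 88 57 89
f 89 57 58
f 89 58 59

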